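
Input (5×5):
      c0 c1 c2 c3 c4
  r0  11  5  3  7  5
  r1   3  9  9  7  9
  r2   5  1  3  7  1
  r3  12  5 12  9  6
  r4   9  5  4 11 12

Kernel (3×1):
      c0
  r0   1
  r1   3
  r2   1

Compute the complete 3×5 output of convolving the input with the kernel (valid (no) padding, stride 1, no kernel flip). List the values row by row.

Output[0,0]: The receptive field on the input at this output position is [11 / 3 / 5]. Elementwise product with the kernel and sum: 11·1 + 3·3 + 5·1.
Output[0,1]: The receptive field on the input at this output position is [5 / 9 / 1]. Elementwise product with the kernel and sum: 5·1 + 9·3 + 1·1.

25 33 33 35 33
30 17 30 37 18
50 21 43 45 31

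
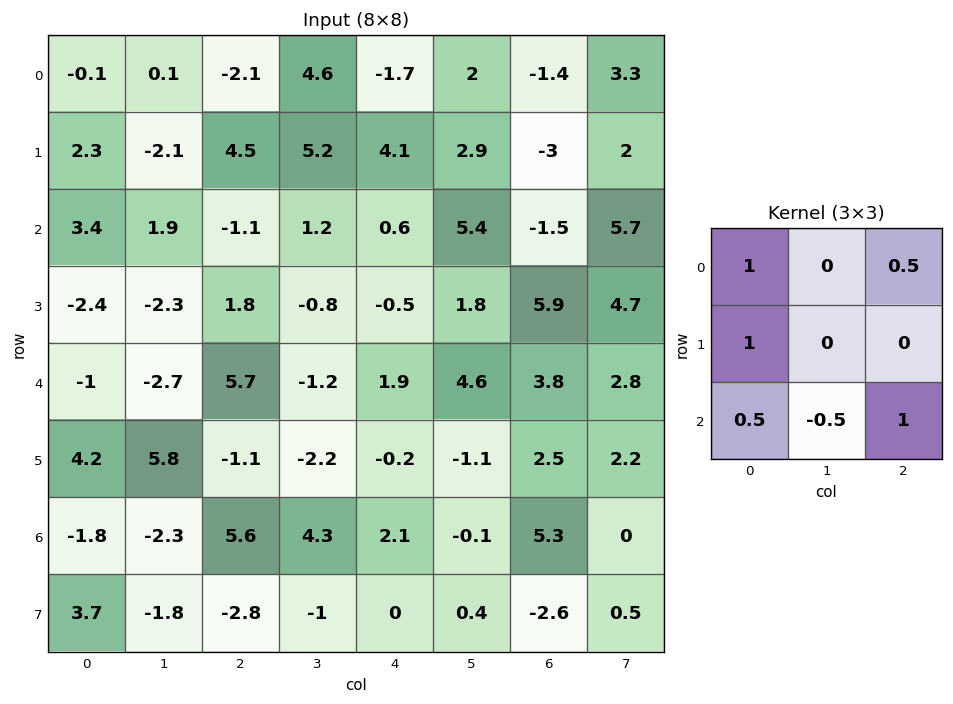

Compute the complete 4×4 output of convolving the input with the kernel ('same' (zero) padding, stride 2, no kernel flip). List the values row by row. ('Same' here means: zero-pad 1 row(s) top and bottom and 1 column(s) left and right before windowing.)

Output[0,0]: The receptive field on the zero-padded input at this output position is [0 0 0 / 0 -0.1 0.1 / 0 2.3 -2.1]. Elementwise product with the kernel and sum: 0·1 + 0·0.5 + 0·1 + 0·0.5 + 2.3·-0.5 + -2.1·1.

-3.25 2 8.05 6.95
-2.15 -0.45 9.5 11.95
2.55 -4.15 -3.2 9.15
-0.75 1.9 1.45 1.9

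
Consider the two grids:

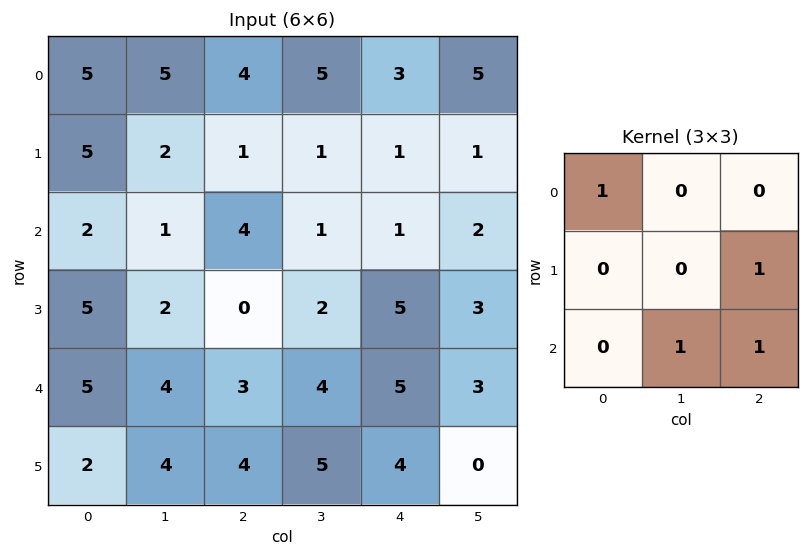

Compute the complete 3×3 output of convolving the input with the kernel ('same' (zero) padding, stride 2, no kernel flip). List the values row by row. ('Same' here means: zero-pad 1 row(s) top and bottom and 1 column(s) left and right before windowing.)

Output[0,0]: The receptive field on the zero-padded input at this output position is [0 0 0 / 0 5 5 / 0 5 2]. Elementwise product with the kernel and sum: 0·1 + 5·1 + 5·1 + 2·1.

12 7 7
8 5 11
10 15 9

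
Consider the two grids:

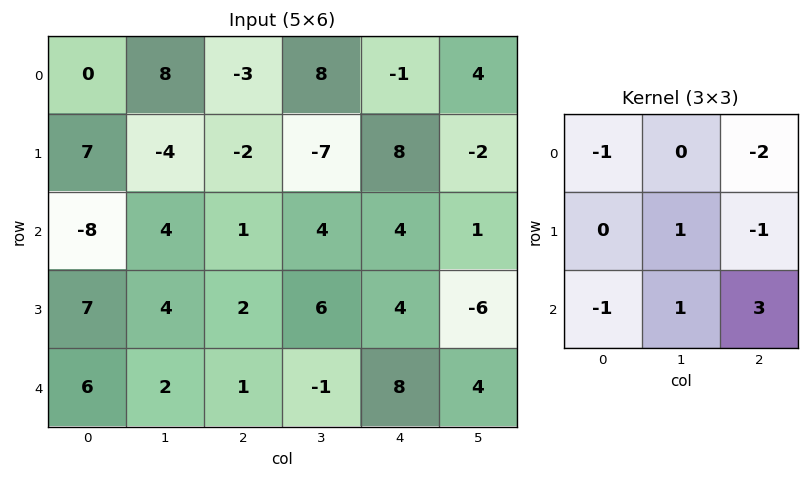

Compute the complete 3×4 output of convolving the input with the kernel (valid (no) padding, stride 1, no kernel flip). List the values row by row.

Output[0,0]: The receptive field on the input at this output position is [0 8 -3 / 7 -4 -2 / -8 4 1]. Elementwise product with the kernel and sum: 0·-1 + -3·-2 + -4·1 + -2·-1 + -8·-1 + 4·1 + 1·3.

19 -10 5 -3
3 31 2 -6
7 -20 15 25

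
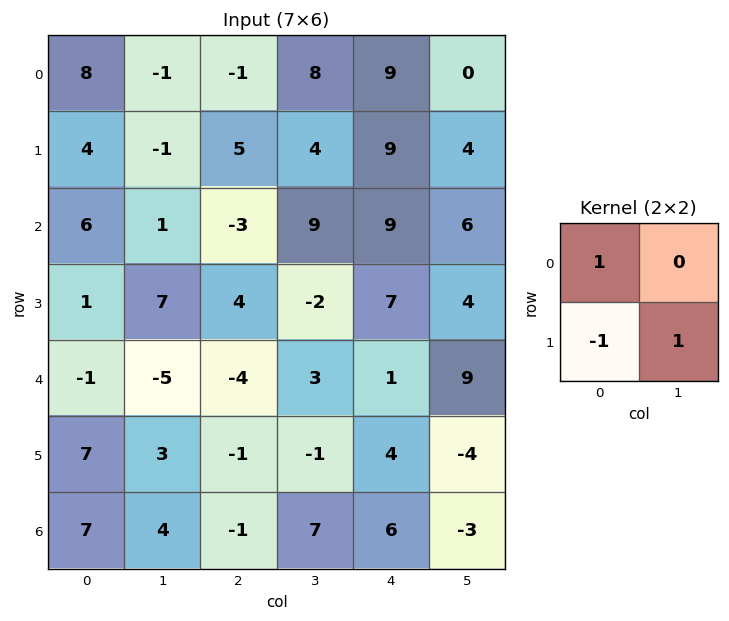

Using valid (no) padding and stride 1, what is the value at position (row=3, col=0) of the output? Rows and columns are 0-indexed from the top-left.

-3

The receptive field on the input at this output position is [1 7 / -1 -5]. Elementwise product with the kernel and sum: 1·1 + -1·-1 + -5·1.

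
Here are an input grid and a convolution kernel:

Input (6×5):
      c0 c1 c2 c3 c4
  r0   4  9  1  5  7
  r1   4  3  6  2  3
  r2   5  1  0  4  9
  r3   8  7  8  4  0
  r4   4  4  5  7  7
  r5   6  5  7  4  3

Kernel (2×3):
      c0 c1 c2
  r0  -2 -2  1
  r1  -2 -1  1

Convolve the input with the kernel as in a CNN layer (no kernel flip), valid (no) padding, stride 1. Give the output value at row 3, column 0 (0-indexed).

-29

The receptive field on the input at this output position is [8 7 8 / 4 4 5]. Elementwise product with the kernel and sum: 8·-2 + 7·-2 + 8·1 + 4·-2 + 4·-1 + 5·1.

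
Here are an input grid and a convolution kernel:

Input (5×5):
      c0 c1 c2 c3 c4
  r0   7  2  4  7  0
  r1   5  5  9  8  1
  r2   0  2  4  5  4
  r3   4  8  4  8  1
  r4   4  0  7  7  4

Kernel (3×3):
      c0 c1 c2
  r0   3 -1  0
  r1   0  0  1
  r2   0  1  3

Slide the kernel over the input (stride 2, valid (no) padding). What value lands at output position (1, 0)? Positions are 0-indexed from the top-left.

The receptive field on the input at this output position is [0 2 4 / 4 8 4 / 4 0 7]. Elementwise product with the kernel and sum: 0·3 + 2·-1 + 4·1 + 0·1 + 7·3.

23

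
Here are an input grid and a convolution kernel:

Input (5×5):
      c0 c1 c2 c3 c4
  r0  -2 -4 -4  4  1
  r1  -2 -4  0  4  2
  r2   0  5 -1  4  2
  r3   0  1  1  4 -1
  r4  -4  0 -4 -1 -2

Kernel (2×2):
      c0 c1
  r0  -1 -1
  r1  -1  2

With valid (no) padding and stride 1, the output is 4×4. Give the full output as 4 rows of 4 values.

Output[0,0]: The receptive field on the input at this output position is [-2 -4 / -2 -4]. Elementwise product with the kernel and sum: -2·-1 + -4·-1 + -2·-1 + -4·2.
Output[0,1]: The receptive field on the input at this output position is [-4 -4 / -4 0]. Elementwise product with the kernel and sum: -4·-1 + -4·-1 + -4·-1 + 0·2.

0 12 8 -5
16 -3 5 -6
-3 -3 4 -12
3 -10 -3 -6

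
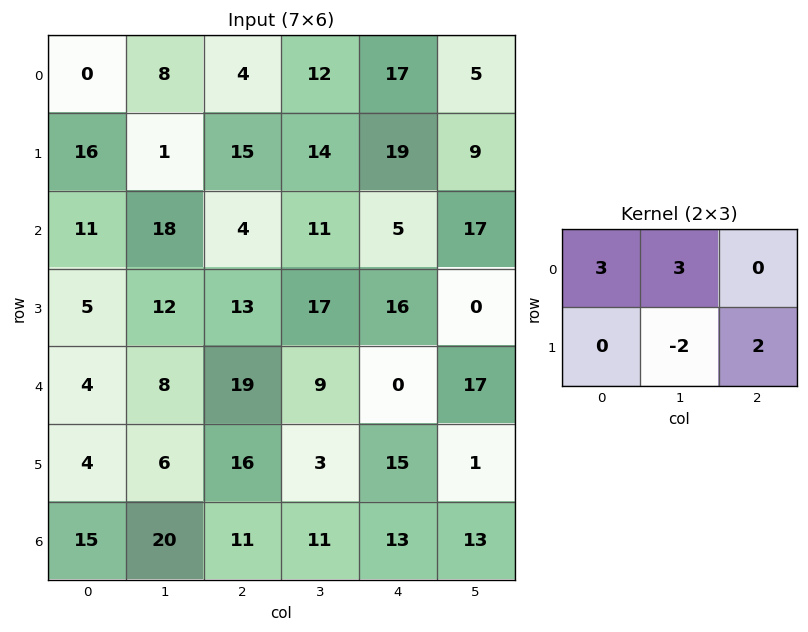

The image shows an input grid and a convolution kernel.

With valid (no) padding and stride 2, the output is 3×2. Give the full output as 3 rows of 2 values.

52 58
89 43
56 108

Output[0,0]: The receptive field on the input at this output position is [0 8 4 / 16 1 15]. Elementwise product with the kernel and sum: 0·3 + 8·3 + 1·-2 + 15·2.
Output[0,1]: The receptive field on the input at this output position is [4 12 17 / 15 14 19]. Elementwise product with the kernel and sum: 4·3 + 12·3 + 14·-2 + 19·2.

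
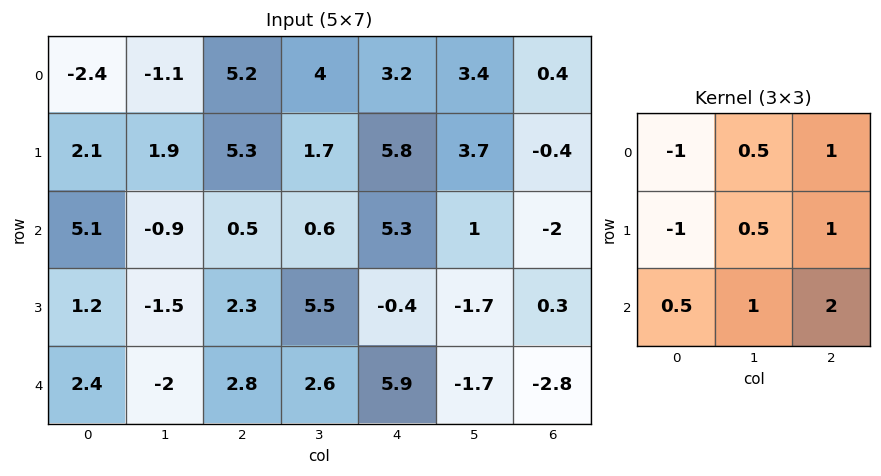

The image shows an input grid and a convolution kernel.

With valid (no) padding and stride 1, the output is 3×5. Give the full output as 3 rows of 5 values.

13.85 11.4 12.8 13.5 -5.8
2.8 16.75 12.3 6.9 -12.45
0.1 16.9 20.95 -0.55 -11.3

Output[0,0]: The receptive field on the input at this output position is [-2.4 -1.1 5.2 / 2.1 1.9 5.3 / 5.1 -0.9 0.5]. Elementwise product with the kernel and sum: -2.4·-1 + -1.1·0.5 + 5.2·1 + 2.1·-1 + 1.9·0.5 + 5.3·1 + 5.1·0.5 + -0.9·1 + 0.5·2.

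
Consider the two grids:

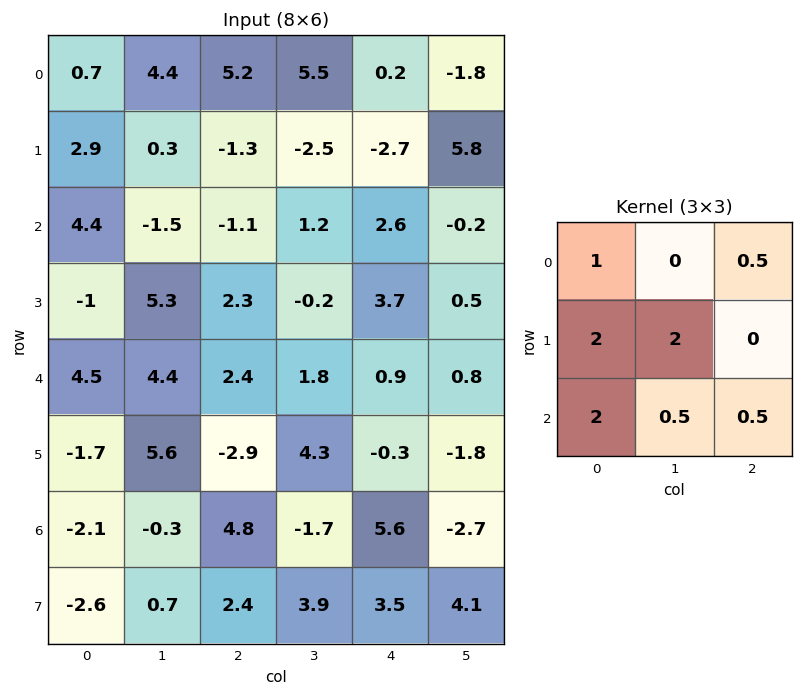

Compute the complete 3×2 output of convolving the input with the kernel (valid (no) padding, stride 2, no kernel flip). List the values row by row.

Output[0,0]: The receptive field on the input at this output position is [0.7 4.4 5.2 / 2.9 0.3 -1.3 / 4.4 -1.5 -1.1]. Elementwise product with the kernel and sum: 0.7·1 + 5.2·0.5 + 2.9·2 + 0.3·2 + 4.4·2 + -1.5·0.5 + -1.1·0.5.

17.2 -2.6
24.85 10.55
11.55 17.2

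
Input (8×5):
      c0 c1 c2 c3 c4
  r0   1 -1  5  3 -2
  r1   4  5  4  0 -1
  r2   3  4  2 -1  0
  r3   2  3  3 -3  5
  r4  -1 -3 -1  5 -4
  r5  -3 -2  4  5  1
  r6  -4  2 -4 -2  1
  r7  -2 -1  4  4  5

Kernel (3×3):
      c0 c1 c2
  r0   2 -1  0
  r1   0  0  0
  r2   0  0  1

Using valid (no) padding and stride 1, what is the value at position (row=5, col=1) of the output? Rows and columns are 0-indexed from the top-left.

The receptive field on the input at this output position is [-2 4 5 / 2 -4 -2 / -1 4 4]. Elementwise product with the kernel and sum: -2·2 + 4·-1 + 4·1.

-4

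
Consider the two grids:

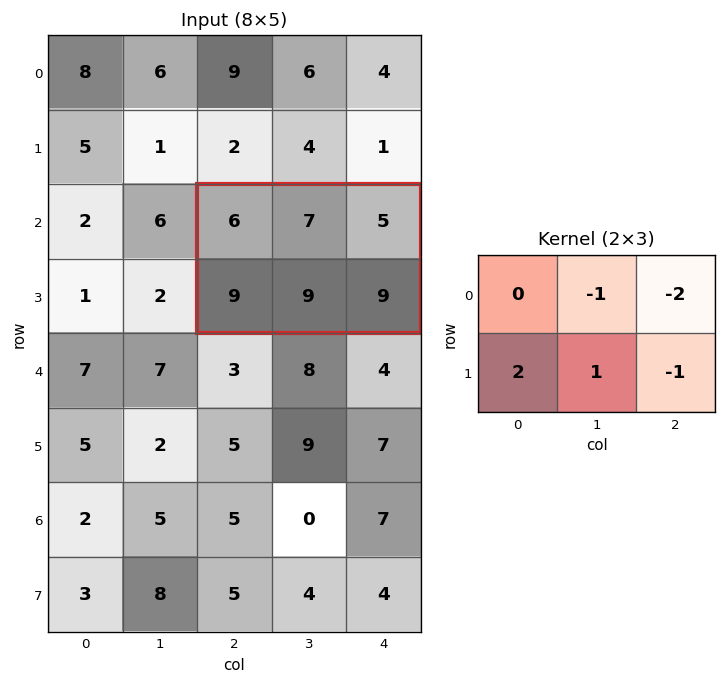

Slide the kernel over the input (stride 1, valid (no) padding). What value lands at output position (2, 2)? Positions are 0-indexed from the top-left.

1

The receptive field on the input at this output position is [6 7 5 / 9 9 9]. Elementwise product with the kernel and sum: 7·-1 + 5·-2 + 9·2 + 9·1 + 9·-1.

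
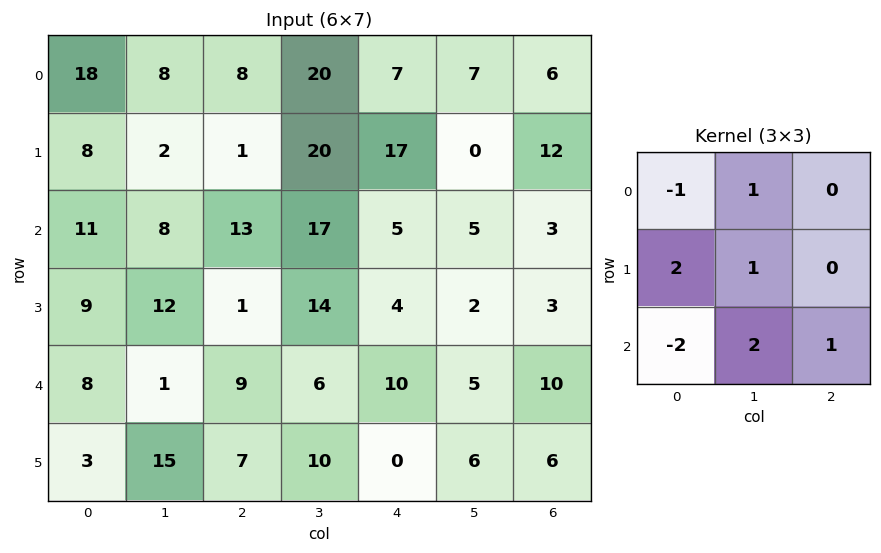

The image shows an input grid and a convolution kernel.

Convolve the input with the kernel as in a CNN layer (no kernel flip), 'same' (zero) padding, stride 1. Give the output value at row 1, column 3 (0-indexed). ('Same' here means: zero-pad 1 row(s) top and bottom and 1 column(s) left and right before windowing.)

47

The receptive field on the zero-padded input at this output position is [8 20 7 / 1 20 17 / 13 17 5]. Elementwise product with the kernel and sum: 8·-1 + 20·1 + 1·2 + 20·1 + 13·-2 + 17·2 + 5·1.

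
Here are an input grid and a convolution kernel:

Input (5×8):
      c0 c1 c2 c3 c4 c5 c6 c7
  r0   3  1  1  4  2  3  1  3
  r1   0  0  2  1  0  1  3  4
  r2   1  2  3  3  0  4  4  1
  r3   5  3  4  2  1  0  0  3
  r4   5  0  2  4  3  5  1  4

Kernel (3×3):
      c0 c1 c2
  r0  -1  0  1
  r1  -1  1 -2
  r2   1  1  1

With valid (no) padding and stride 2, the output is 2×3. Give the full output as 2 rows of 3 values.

Output[0,0]: The receptive field on the input at this output position is [3 1 1 / 0 0 2 / 1 2 3]. Elementwise product with the kernel and sum: 3·-1 + 1·1 + 0·-1 + 0·1 + 2·-2 + 1·1 + 2·1 + 3·1.

0 6 2
-1 2 12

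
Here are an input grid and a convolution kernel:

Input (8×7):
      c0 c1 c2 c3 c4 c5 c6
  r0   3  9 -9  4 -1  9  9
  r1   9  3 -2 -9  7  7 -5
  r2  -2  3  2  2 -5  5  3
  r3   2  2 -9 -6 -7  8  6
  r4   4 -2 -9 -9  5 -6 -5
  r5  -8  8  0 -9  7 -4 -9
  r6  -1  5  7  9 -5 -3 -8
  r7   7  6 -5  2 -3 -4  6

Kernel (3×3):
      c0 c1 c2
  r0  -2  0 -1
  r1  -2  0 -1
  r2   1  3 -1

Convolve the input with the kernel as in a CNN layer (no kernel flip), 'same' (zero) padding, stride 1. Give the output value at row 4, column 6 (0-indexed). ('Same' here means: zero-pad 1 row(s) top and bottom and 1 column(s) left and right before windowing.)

-35

The receptive field on the zero-padded input at this output position is [8 6 0 / -6 -5 0 / -4 -9 0]. Elementwise product with the kernel and sum: 8·-2 + 0·-1 + -6·-2 + 0·-1 + -4·1 + -9·3 + 0·-1.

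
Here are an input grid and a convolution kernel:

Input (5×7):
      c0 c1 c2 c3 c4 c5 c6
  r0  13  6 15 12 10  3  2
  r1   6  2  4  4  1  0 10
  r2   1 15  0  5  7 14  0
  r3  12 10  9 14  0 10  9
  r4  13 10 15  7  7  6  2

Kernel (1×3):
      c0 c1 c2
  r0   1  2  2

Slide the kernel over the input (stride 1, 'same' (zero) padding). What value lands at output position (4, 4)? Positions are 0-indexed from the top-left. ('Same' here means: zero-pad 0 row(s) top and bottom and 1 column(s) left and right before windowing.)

33

The receptive field on the zero-padded input at this output position is [7 7 6]. Elementwise product with the kernel and sum: 7·1 + 7·2 + 6·2.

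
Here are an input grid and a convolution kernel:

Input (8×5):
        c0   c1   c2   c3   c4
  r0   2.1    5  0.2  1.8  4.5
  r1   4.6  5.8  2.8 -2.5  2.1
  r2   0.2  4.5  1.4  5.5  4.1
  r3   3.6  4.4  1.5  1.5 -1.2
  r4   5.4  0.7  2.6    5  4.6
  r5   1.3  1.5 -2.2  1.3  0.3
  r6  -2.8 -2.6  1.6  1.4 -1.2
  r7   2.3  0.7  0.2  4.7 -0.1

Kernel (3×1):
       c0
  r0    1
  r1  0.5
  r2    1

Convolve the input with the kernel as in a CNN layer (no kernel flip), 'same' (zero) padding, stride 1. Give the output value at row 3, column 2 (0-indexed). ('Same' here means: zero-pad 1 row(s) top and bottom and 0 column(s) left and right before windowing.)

4.75

The receptive field on the zero-padded input at this output position is [1.4 / 1.5 / 2.6]. Elementwise product with the kernel and sum: 1.4·1 + 1.5·0.5 + 2.6·1.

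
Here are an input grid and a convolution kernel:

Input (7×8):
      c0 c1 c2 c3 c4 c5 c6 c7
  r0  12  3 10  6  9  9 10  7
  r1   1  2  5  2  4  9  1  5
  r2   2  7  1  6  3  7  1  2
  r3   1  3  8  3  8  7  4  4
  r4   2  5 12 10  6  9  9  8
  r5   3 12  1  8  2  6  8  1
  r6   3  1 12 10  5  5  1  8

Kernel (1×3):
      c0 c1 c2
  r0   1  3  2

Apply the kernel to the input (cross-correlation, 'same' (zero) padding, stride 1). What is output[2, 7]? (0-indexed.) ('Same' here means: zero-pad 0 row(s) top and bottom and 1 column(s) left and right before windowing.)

The receptive field on the zero-padded input at this output position is [1 2 0]. Elementwise product with the kernel and sum: 1·1 + 2·3 + 0·2.

7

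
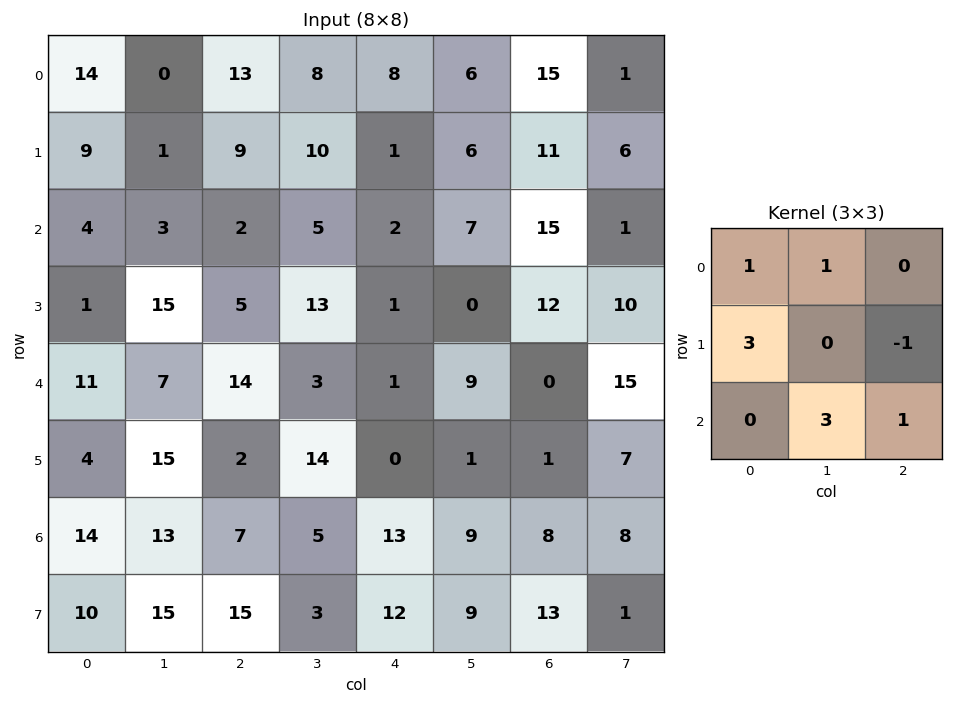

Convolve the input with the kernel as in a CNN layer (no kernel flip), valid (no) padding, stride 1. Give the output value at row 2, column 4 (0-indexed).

The receptive field on the input at this output position is [2 7 15 / 1 0 12 / 1 9 0]. Elementwise product with the kernel and sum: 2·1 + 7·1 + 1·3 + 12·-1 + 9·3 + 0·1.

27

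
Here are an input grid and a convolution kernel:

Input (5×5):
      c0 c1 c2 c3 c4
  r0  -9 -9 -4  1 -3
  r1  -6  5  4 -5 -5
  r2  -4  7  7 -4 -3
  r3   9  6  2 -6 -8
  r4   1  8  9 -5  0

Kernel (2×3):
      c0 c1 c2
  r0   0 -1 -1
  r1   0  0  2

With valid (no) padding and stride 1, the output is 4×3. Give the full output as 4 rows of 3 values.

Output[0,0]: The receptive field on the input at this output position is [-9 -9 -4 / -6 5 4]. Elementwise product with the kernel and sum: -9·-1 + -4·-1 + 4·2.

21 -7 -8
5 -7 4
-10 -15 -9
10 -6 14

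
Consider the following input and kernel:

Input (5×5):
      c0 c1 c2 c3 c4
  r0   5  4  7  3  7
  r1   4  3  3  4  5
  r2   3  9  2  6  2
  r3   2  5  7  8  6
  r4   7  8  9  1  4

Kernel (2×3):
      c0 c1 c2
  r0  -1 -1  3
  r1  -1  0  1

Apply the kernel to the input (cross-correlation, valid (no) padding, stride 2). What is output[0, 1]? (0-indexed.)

The receptive field on the input at this output position is [7 3 7 / 3 4 5]. Elementwise product with the kernel and sum: 7·-1 + 3·-1 + 7·3 + 3·-1 + 5·1.

13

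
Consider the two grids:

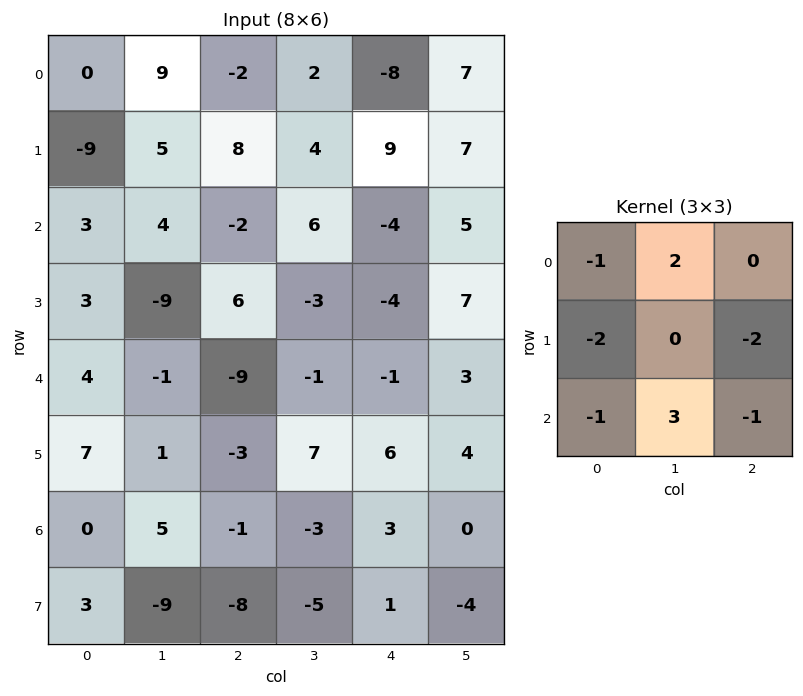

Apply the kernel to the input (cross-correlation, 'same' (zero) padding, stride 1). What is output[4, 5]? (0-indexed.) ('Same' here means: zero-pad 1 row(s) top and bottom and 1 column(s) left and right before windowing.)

The receptive field on the zero-padded input at this output position is [-4 7 0 / -1 3 0 / 6 4 0]. Elementwise product with the kernel and sum: -4·-1 + 7·2 + -1·-2 + 0·-2 + 6·-1 + 4·3 + 0·-1.

26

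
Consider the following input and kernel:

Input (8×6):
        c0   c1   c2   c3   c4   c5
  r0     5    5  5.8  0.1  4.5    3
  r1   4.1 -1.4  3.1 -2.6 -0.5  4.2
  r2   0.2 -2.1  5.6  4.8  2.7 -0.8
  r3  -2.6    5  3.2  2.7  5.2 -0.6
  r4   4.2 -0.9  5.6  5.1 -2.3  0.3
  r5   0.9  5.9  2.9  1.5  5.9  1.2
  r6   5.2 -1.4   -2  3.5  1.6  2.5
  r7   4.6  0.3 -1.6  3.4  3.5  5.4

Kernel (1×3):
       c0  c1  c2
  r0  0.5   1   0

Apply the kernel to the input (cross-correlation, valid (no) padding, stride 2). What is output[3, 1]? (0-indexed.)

2.5

The receptive field on the input at this output position is [-2 3.5 1.6]. Elementwise product with the kernel and sum: -2·0.5 + 3.5·1.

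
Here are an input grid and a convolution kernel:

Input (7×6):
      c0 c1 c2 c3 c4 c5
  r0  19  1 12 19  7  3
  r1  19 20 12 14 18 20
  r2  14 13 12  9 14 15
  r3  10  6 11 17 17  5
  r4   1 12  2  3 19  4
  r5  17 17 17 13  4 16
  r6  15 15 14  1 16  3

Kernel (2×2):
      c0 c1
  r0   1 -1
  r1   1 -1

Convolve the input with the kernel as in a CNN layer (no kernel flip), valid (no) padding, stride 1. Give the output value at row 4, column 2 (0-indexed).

The receptive field on the input at this output position is [2 3 / 17 13]. Elementwise product with the kernel and sum: 2·1 + 3·-1 + 17·1 + 13·-1.

3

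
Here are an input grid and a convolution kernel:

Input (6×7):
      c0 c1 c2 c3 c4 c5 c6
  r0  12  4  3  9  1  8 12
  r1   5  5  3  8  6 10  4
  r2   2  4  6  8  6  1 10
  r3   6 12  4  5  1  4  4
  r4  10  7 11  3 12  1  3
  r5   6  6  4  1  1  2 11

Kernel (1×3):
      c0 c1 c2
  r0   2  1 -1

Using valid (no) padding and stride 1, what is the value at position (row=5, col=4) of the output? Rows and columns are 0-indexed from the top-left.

The receptive field on the input at this output position is [1 2 11]. Elementwise product with the kernel and sum: 1·2 + 2·1 + 11·-1.

-7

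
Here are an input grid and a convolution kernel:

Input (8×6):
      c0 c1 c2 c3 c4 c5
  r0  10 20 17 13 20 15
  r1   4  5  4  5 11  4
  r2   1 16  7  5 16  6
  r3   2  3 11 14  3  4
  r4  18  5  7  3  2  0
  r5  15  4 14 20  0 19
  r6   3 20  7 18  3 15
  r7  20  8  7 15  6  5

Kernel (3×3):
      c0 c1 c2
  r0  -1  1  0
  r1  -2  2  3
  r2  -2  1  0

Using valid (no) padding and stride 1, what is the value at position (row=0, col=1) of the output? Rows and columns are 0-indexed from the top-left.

-15

The receptive field on the input at this output position is [20 17 13 / 5 4 5 / 16 7 5]. Elementwise product with the kernel and sum: 20·-1 + 17·1 + 5·-2 + 4·2 + 5·3 + 16·-2 + 7·1.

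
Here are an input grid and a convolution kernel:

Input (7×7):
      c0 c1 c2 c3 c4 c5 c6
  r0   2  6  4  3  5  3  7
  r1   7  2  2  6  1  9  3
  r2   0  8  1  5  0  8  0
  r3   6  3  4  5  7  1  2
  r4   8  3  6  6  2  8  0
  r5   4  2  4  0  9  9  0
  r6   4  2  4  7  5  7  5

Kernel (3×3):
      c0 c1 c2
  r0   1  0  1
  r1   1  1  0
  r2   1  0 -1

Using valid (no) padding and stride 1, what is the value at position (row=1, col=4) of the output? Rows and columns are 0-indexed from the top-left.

The receptive field on the input at this output position is [1 9 3 / 0 8 0 / 7 1 2]. Elementwise product with the kernel and sum: 1·1 + 3·1 + 0·1 + 8·1 + 7·1 + 2·-1.

17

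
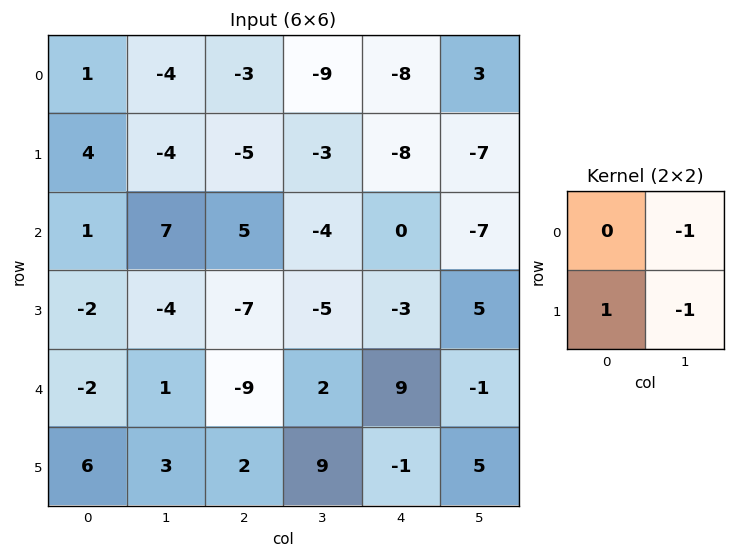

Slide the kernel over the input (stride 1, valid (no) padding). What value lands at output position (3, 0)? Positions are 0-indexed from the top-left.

The receptive field on the input at this output position is [-2 -4 / -2 1]. Elementwise product with the kernel and sum: -4·-1 + -2·1 + 1·-1.

1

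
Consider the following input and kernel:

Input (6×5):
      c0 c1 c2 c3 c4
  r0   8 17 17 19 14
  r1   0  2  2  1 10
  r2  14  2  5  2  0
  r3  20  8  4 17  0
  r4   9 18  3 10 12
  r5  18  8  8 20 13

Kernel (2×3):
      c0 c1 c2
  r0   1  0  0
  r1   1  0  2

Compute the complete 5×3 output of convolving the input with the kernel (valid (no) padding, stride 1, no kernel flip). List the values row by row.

Output[0,0]: The receptive field on the input at this output position is [8 17 17 / 0 2 2]. Elementwise product with the kernel and sum: 8·1 + 0·1 + 2·2.

12 21 39
24 8 7
42 44 9
35 46 31
43 66 37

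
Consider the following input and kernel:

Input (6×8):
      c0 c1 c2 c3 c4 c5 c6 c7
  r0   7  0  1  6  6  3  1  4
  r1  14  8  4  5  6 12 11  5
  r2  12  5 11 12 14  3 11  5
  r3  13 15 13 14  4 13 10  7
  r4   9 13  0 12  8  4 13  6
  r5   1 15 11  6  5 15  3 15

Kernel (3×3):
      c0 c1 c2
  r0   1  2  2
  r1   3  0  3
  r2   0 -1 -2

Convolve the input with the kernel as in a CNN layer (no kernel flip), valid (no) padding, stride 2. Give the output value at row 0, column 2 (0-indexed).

The receptive field on the input at this output position is [6 3 1 / 6 12 11 / 14 3 11]. Elementwise product with the kernel and sum: 6·1 + 3·2 + 1·2 + 6·3 + 11·3 + 3·-1 + 11·-2.

40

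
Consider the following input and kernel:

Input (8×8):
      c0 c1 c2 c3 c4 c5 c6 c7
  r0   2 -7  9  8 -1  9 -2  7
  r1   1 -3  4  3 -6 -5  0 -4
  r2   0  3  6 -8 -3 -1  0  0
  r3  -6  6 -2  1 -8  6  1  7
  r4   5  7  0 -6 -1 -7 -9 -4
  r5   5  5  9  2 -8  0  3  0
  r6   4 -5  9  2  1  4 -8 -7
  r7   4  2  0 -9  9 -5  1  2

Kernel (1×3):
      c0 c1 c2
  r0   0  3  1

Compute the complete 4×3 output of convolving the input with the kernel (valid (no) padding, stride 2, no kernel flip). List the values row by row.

Output[0,0]: The receptive field on the input at this output position is [2 -7 9]. Elementwise product with the kernel and sum: -7·3 + 9·1.
Output[0,1]: The receptive field on the input at this output position is [9 8 -1]. Elementwise product with the kernel and sum: 8·3 + -1·1.

-12 23 25
15 -27 -3
21 -19 -30
-6 7 4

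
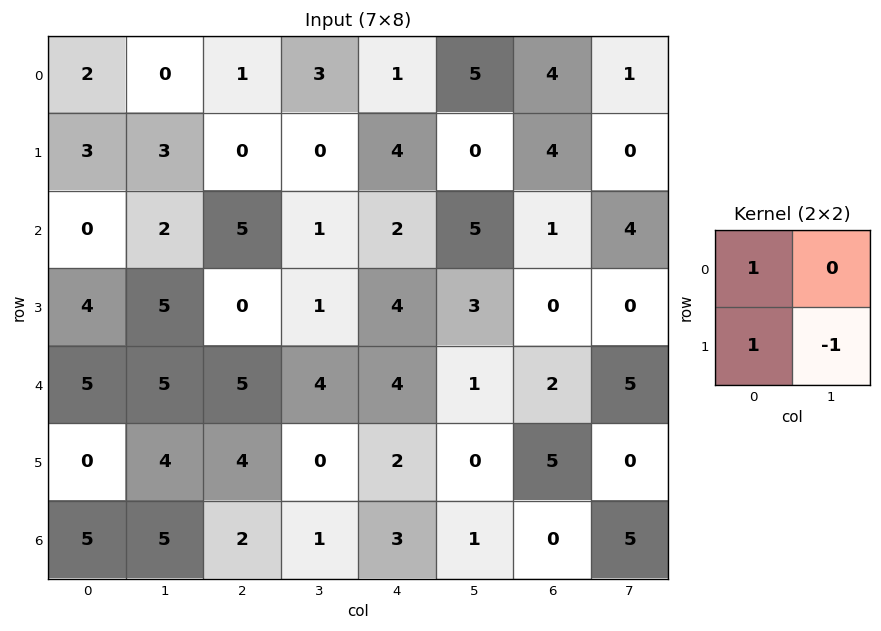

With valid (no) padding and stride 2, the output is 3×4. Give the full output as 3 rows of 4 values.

Output[0,0]: The receptive field on the input at this output position is [2 0 / 3 3]. Elementwise product with the kernel and sum: 2·1 + 3·1 + 3·-1.

2 1 5 8
-1 4 3 1
1 9 6 7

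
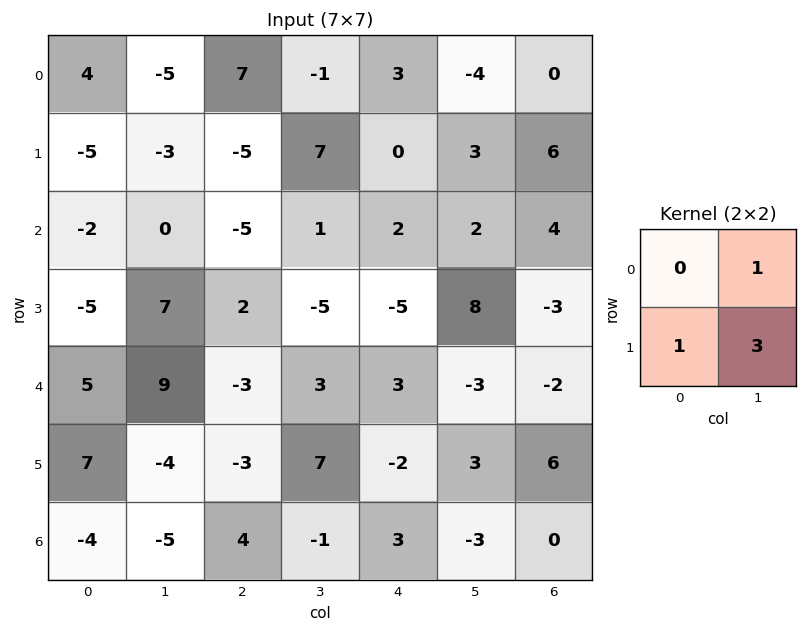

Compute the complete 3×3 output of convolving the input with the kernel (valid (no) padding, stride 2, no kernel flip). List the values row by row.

Output[0,0]: The receptive field on the input at this output position is [4 -5 / -5 -3]. Elementwise product with the kernel and sum: -5·1 + -5·1 + -3·3.

-19 15 5
16 -12 21
4 21 4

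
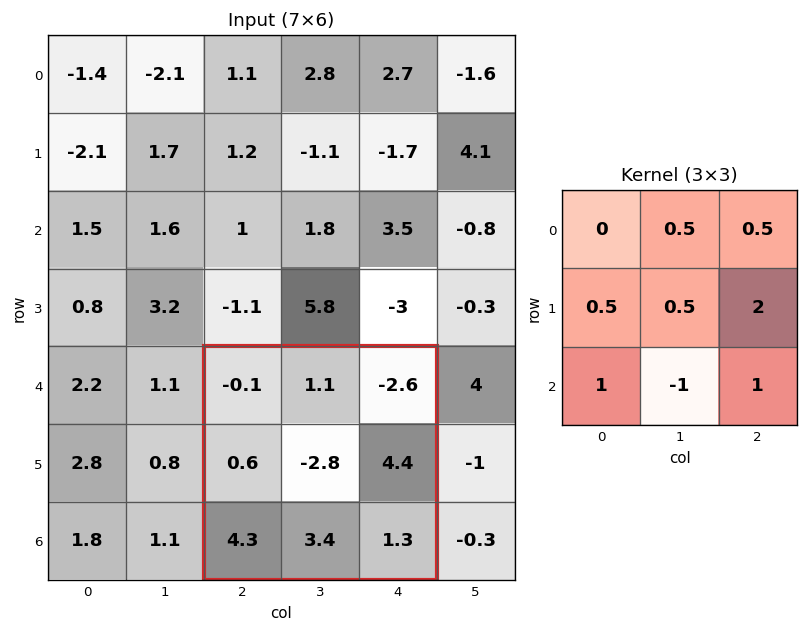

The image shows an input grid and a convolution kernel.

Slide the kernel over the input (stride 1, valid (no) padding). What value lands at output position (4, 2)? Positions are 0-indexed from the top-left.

9.15

The receptive field on the input at this output position is [-0.1 1.1 -2.6 / 0.6 -2.8 4.4 / 4.3 3.4 1.3]. Elementwise product with the kernel and sum: 1.1·0.5 + -2.6·0.5 + 0.6·0.5 + -2.8·0.5 + 4.4·2 + 4.3·1 + 3.4·-1 + 1.3·1.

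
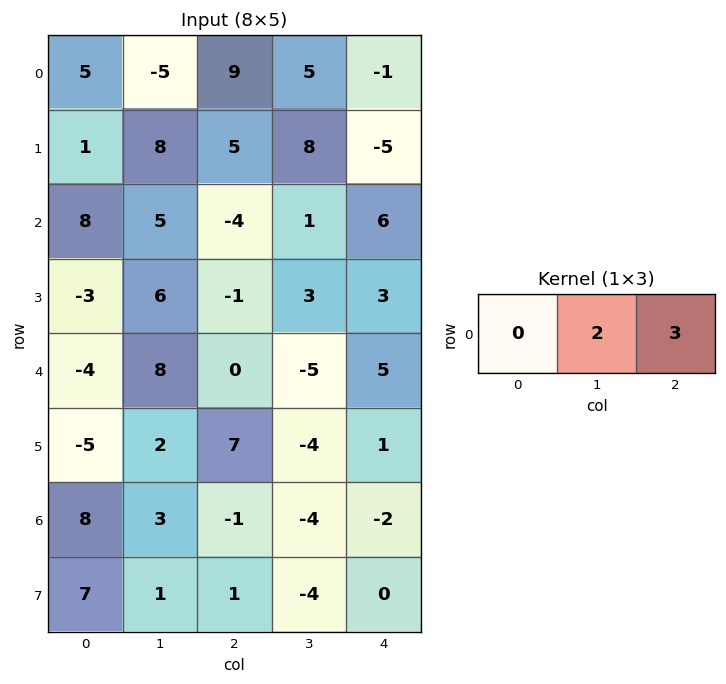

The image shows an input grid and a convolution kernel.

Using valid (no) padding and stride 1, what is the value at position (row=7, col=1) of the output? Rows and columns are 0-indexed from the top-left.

-10

The receptive field on the input at this output position is [1 1 -4]. Elementwise product with the kernel and sum: 1·2 + -4·3.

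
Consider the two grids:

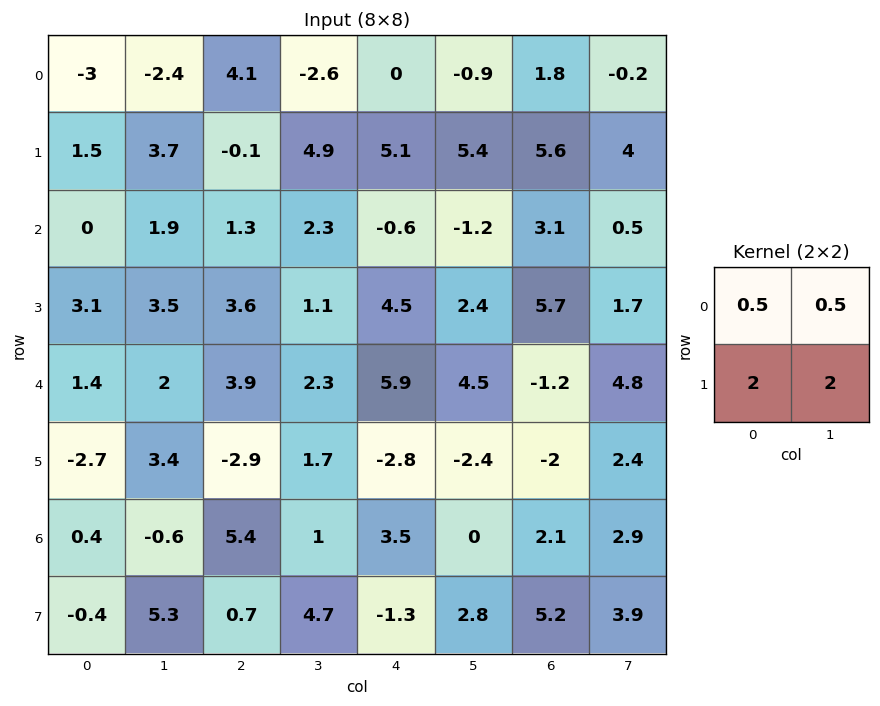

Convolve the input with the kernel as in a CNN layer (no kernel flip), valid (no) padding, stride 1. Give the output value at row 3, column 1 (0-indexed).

15.35

The receptive field on the input at this output position is [3.5 3.6 / 2 3.9]. Elementwise product with the kernel and sum: 3.5·0.5 + 3.6·0.5 + 2·2 + 3.9·2.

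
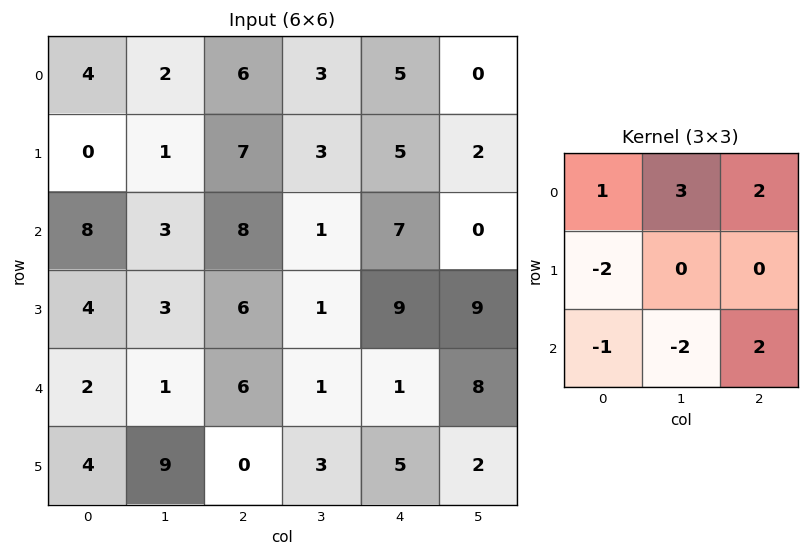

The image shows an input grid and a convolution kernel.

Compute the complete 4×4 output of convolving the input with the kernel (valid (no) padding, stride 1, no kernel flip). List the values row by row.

Output[0,0]: The receptive field on the input at this output position is [4 2 6 / 0 1 7 / 8 3 8]. Elementwise product with the kernel and sum: 4·1 + 2·3 + 6·2 + 0·-2 + 8·-1 + 3·-2 + 8·2.

24 7 15 -3
3 9 20 19
33 12 7 33
-1 18 19 35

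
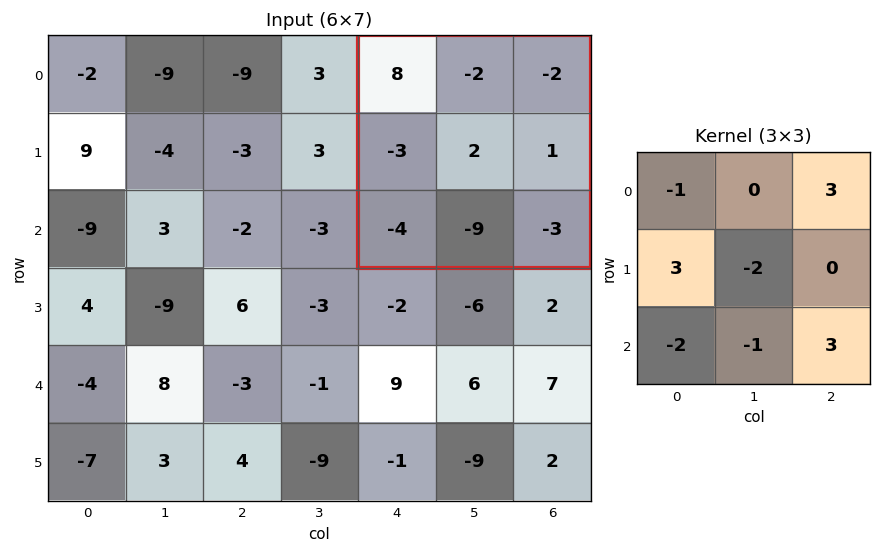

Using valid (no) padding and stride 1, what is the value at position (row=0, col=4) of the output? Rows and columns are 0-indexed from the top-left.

-19

The receptive field on the input at this output position is [8 -2 -2 / -3 2 1 / -4 -9 -3]. Elementwise product with the kernel and sum: 8·-1 + -2·3 + -3·3 + 2·-2 + -4·-2 + -9·-1 + -3·3.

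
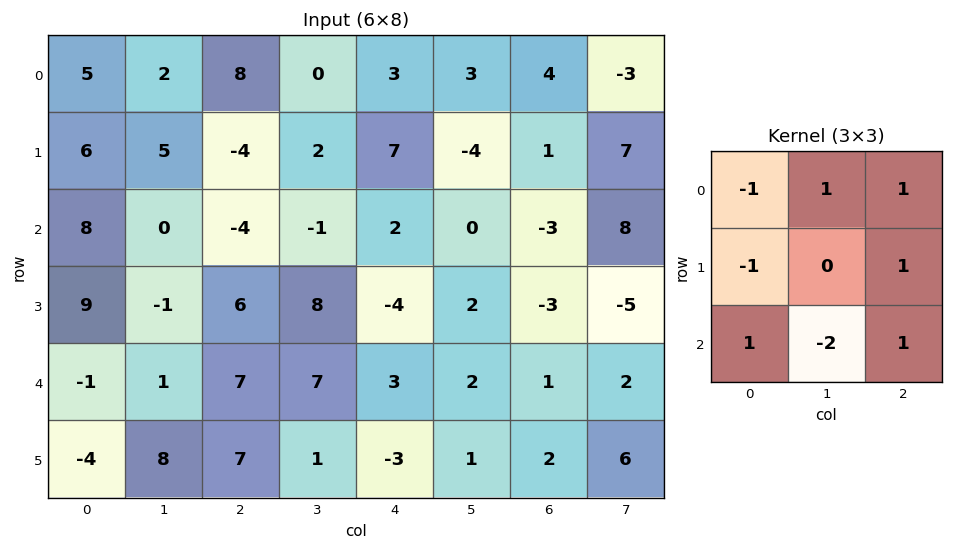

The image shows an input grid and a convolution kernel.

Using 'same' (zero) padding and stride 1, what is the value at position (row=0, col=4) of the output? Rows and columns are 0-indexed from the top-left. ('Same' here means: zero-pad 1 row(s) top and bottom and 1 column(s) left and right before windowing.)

-13

The receptive field on the zero-padded input at this output position is [0 0 0 / 0 3 3 / 2 7 -4]. Elementwise product with the kernel and sum: 0·-1 + 0·1 + 0·1 + 0·-1 + 3·1 + 2·1 + 7·-2 + -4·1.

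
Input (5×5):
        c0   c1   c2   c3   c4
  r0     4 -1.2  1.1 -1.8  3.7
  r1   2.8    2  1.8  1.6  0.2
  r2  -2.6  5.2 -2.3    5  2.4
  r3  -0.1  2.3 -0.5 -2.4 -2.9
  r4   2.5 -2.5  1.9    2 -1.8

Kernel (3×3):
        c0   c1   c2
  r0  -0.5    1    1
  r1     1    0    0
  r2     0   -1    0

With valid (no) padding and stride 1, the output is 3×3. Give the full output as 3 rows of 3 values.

-4.5 4.2 -1.85
-2.5 8.1 1
6.6 0.5 6.05

Output[0,0]: The receptive field on the input at this output position is [4 -1.2 1.1 / 2.8 2 1.8 / -2.6 5.2 -2.3]. Elementwise product with the kernel and sum: 4·-0.5 + -1.2·1 + 1.1·1 + 2.8·1 + 5.2·-1.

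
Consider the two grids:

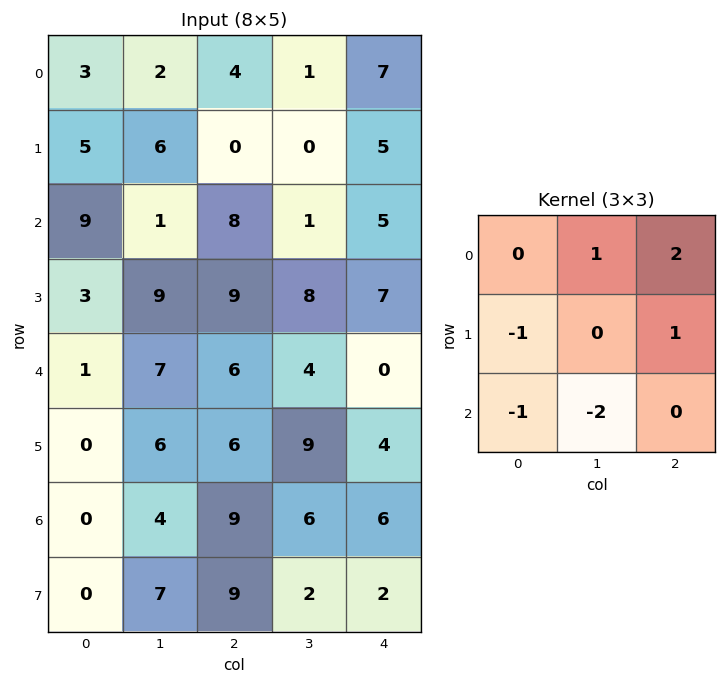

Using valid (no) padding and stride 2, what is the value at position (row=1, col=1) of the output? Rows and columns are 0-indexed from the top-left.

The receptive field on the input at this output position is [8 1 5 / 9 8 7 / 6 4 0]. Elementwise product with the kernel and sum: 1·1 + 5·2 + 9·-1 + 7·1 + 6·-1 + 4·-2.

-5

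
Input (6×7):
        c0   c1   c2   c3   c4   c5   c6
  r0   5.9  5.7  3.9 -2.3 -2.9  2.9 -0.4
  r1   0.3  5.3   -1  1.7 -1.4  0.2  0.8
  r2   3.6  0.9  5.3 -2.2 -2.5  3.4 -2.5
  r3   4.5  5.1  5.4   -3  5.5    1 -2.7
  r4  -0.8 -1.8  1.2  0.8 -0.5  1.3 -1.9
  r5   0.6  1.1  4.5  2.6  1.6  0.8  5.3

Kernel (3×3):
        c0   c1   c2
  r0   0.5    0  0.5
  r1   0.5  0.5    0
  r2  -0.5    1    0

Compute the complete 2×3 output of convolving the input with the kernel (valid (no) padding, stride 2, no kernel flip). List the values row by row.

Output[0,0]: The receptive field on the input at this output position is [5.9 5.7 3.9 / 0.3 5.3 -1 / 3.6 0.9 5.3]. Elementwise product with the kernel and sum: 5.9·0.5 + 3.9·0.5 + 0.3·0.5 + 5.3·0.5 + 3.6·-0.5 + 0.9·1.

6.8 -4 2.4
7.85 2.8 2.3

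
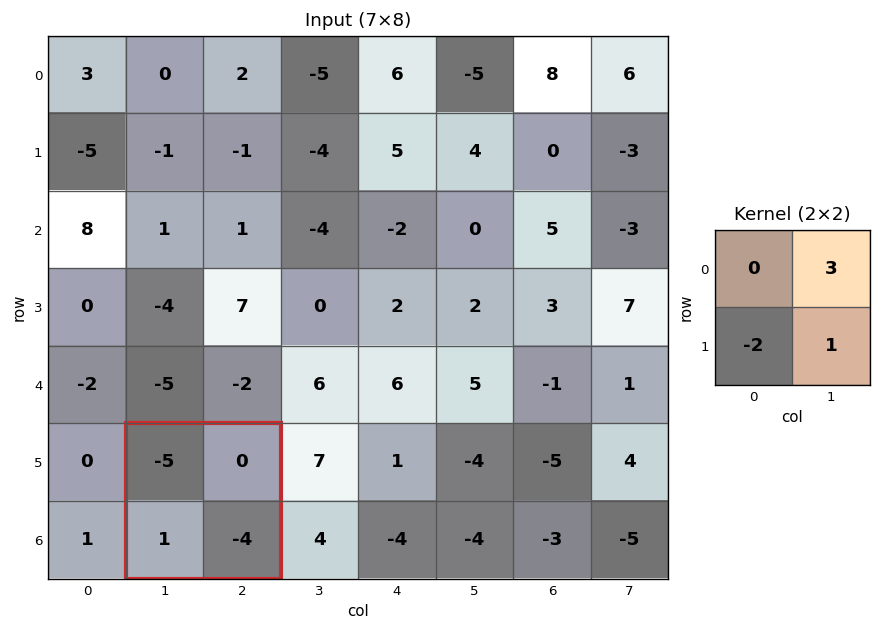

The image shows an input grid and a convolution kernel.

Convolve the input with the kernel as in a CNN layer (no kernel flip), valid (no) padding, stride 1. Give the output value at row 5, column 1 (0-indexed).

-6

The receptive field on the input at this output position is [-5 0 / 1 -4]. Elementwise product with the kernel and sum: 0·3 + 1·-2 + -4·1.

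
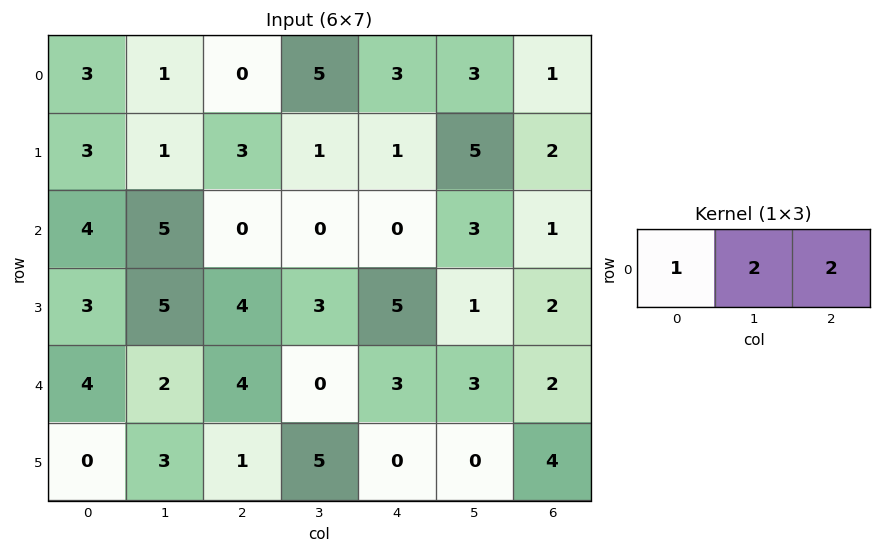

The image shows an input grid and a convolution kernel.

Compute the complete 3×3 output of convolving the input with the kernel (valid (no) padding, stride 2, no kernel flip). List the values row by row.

5 16 11
14 0 8
16 10 13

Output[0,0]: The receptive field on the input at this output position is [3 1 0]. Elementwise product with the kernel and sum: 3·1 + 1·2 + 0·2.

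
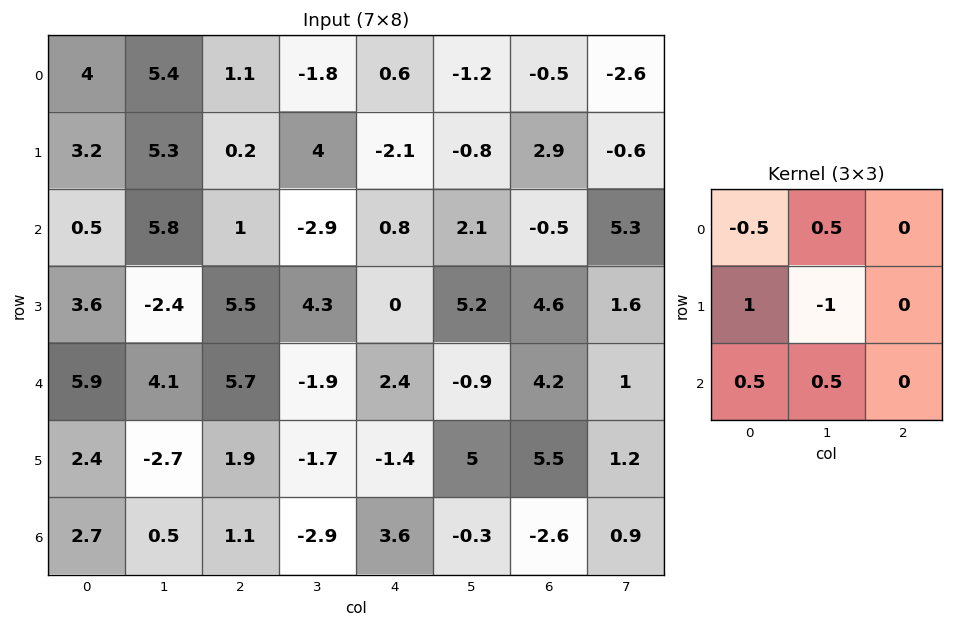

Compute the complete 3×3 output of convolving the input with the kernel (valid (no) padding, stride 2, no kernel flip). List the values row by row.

Output[0,0]: The receptive field on the input at this output position is [4 5.4 1.1 / 3.2 5.3 0.2 / 0.5 5.8 1]. Elementwise product with the kernel and sum: 4·-0.5 + 5.4·0.5 + 3.2·1 + 5.3·-1 + 0.5·0.5 + 5.8·0.5.

1.75 -6.2 -0.75
13.65 1.15 -3.8
5.8 -1.1 -6.4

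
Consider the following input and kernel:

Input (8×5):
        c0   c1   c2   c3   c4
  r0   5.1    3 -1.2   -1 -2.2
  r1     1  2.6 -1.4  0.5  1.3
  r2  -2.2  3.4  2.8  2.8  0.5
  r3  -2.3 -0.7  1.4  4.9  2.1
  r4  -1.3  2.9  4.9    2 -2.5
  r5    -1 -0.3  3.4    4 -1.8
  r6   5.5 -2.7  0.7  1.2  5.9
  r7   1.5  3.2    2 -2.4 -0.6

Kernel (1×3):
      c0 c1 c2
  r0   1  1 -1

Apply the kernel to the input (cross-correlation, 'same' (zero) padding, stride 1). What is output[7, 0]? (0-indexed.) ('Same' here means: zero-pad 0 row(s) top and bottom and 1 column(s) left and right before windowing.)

The receptive field on the zero-padded input at this output position is [0 1.5 3.2]. Elementwise product with the kernel and sum: 0·1 + 1.5·1 + 3.2·-1.

-1.7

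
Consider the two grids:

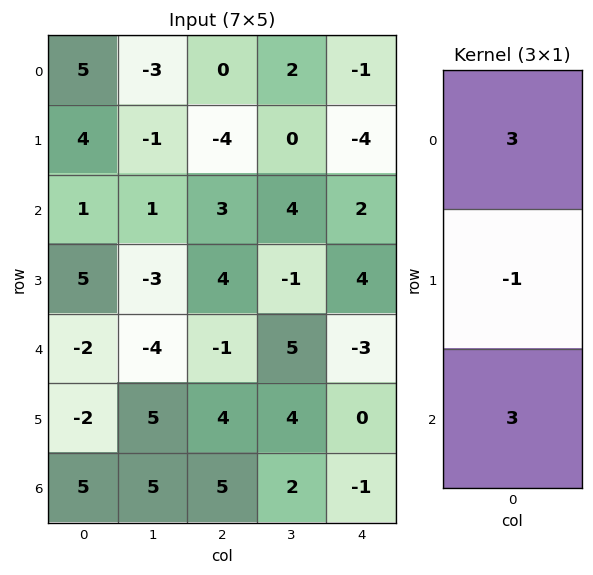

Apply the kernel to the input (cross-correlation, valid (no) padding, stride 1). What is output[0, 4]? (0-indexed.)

The receptive field on the input at this output position is [-1 / -4 / 2]. Elementwise product with the kernel and sum: -1·3 + -4·-1 + 2·3.

7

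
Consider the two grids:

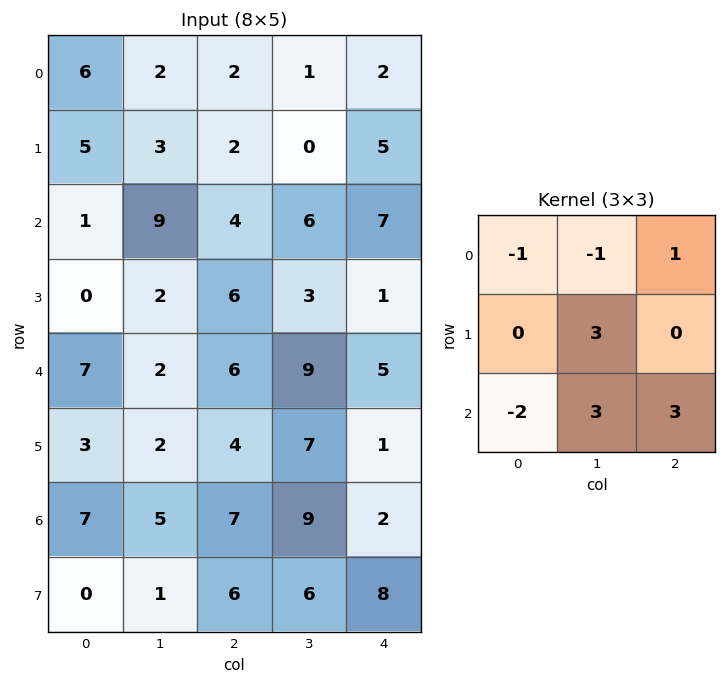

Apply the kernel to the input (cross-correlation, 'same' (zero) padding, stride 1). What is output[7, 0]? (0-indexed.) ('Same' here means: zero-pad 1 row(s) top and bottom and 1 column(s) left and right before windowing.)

The receptive field on the zero-padded input at this output position is [0 7 5 / 0 0 1 / 0 0 0]. Elementwise product with the kernel and sum: 0·-1 + 7·-1 + 5·1 + 0·3 + 0·-2 + 0·3 + 0·3.

-2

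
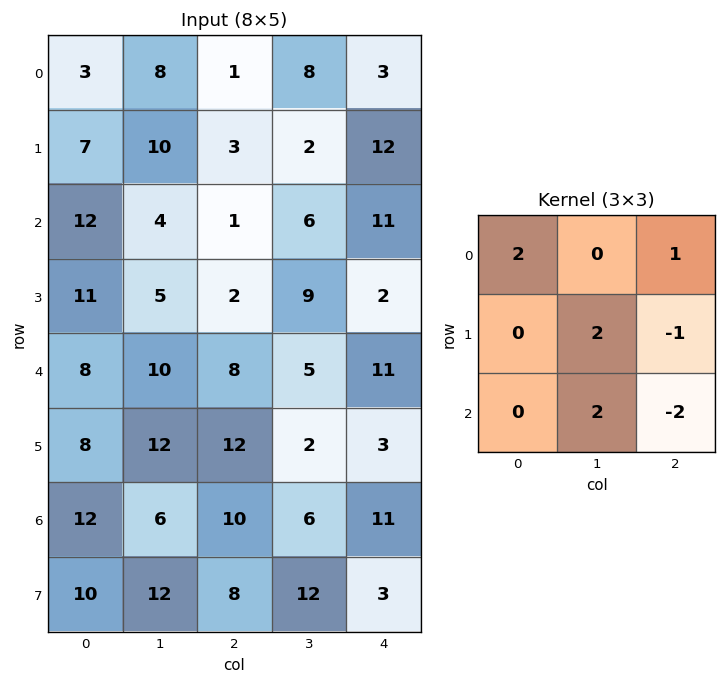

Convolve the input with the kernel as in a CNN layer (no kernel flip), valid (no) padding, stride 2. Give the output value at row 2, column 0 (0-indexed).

28

The receptive field on the input at this output position is [8 10 8 / 8 12 12 / 12 6 10]. Elementwise product with the kernel and sum: 8·2 + 8·1 + 12·2 + 12·-1 + 6·2 + 10·-2.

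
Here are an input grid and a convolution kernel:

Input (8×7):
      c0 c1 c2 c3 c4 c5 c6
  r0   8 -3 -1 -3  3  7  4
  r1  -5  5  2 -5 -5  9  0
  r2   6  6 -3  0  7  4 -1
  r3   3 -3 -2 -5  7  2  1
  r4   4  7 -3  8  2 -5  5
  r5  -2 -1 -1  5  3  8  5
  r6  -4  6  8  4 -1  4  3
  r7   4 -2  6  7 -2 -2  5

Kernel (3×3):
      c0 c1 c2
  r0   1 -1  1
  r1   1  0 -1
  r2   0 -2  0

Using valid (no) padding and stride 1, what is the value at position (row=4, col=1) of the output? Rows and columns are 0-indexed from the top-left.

The receptive field on the input at this output position is [7 -3 8 / -1 -1 5 / 6 8 4]. Elementwise product with the kernel and sum: 7·1 + -3·-1 + 8·1 + -1·1 + 5·-1 + 8·-2.

-4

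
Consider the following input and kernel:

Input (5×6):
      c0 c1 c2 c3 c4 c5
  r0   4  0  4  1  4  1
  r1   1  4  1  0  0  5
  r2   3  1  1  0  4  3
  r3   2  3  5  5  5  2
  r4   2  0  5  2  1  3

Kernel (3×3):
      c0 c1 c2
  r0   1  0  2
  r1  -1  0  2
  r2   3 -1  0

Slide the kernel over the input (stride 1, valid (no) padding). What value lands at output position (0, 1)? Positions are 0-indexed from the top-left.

0

The receptive field on the input at this output position is [0 4 1 / 4 1 0 / 1 1 0]. Elementwise product with the kernel and sum: 0·1 + 1·2 + 4·-1 + 0·2 + 1·3 + 1·-1.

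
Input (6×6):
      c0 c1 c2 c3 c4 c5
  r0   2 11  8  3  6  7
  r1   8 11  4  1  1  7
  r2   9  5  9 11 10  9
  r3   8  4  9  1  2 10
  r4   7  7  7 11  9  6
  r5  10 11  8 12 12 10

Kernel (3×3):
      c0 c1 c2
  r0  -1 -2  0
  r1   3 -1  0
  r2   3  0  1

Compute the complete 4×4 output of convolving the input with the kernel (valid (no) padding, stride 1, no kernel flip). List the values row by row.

Output[0,0]: The receptive field on the input at this output position is [2 11 8 / 8 11 4 / 9 5 9]. Elementwise product with the kernel and sum: 2·-1 + 11·-2 + 8·3 + 11·-1 + 9·3 + 9·1.
Output[0,1]: The receptive field on the input at this output position is [11 8 3 / 11 4 1 / 5 9 11]. Elementwise product with the kernel and sum: 11·-1 + 8·-2 + 11·3 + 4·-1 + 5·3 + 11·1.

25 28 34 29
25 0 39 33
29 12 25 9
36 37 35 65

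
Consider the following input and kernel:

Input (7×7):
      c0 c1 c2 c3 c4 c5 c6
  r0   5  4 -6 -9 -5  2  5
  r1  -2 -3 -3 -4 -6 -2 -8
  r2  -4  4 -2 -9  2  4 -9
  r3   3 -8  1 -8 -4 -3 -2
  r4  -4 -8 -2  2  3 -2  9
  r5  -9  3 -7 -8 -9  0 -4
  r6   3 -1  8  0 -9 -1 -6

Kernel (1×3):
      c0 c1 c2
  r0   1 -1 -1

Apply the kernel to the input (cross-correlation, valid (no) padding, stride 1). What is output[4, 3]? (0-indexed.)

The receptive field on the input at this output position is [2 3 -2]. Elementwise product with the kernel and sum: 2·1 + 3·-1 + -2·-1.

1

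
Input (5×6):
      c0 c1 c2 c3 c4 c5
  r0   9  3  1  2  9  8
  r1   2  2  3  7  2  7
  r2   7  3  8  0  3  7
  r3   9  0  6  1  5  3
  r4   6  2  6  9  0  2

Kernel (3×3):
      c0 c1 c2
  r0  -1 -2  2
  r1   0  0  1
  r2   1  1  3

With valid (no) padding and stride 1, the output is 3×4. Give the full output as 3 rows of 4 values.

Output[0,0]: The receptive field on the input at this output position is [9 3 1 / 2 2 3 / 7 3 8]. Elementwise product with the kernel and sum: 9·-1 + 3·-2 + 1·2 + 3·1 + 7·1 + 3·1 + 8·3.
Output[0,1]: The receptive field on the input at this output position is [3 1 2 / 2 3 7 / 3 8 0]. Elementwise product with the kernel and sum: 3·-1 + 1·-2 + 2·2 + 7·1 + 3·1 + 8·1 + 0·3.

24 17 32 27
35 15 12 25
35 17 18 26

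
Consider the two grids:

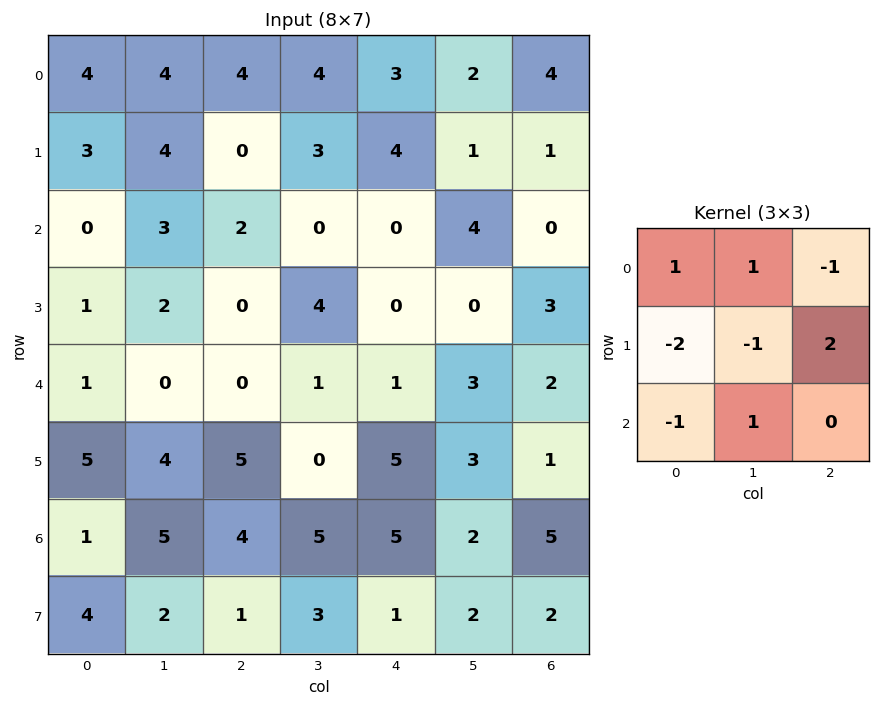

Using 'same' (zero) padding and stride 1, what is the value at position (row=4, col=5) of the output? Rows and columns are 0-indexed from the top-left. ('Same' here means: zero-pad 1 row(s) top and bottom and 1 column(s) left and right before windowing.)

The receptive field on the zero-padded input at this output position is [0 0 3 / 1 3 2 / 5 3 1]. Elementwise product with the kernel and sum: 0·1 + 0·1 + 3·-1 + 1·-2 + 3·-1 + 2·2 + 5·-1 + 3·1.

-6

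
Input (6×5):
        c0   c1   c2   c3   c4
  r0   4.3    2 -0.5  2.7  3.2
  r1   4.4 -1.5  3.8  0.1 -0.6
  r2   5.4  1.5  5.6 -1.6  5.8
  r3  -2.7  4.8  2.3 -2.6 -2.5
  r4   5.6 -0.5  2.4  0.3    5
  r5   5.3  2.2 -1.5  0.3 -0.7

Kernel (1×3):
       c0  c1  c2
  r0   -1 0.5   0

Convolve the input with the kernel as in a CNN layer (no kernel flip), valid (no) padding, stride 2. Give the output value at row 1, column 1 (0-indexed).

The receptive field on the input at this output position is [5.6 -1.6 5.8]. Elementwise product with the kernel and sum: 5.6·-1 + -1.6·0.5.

-6.4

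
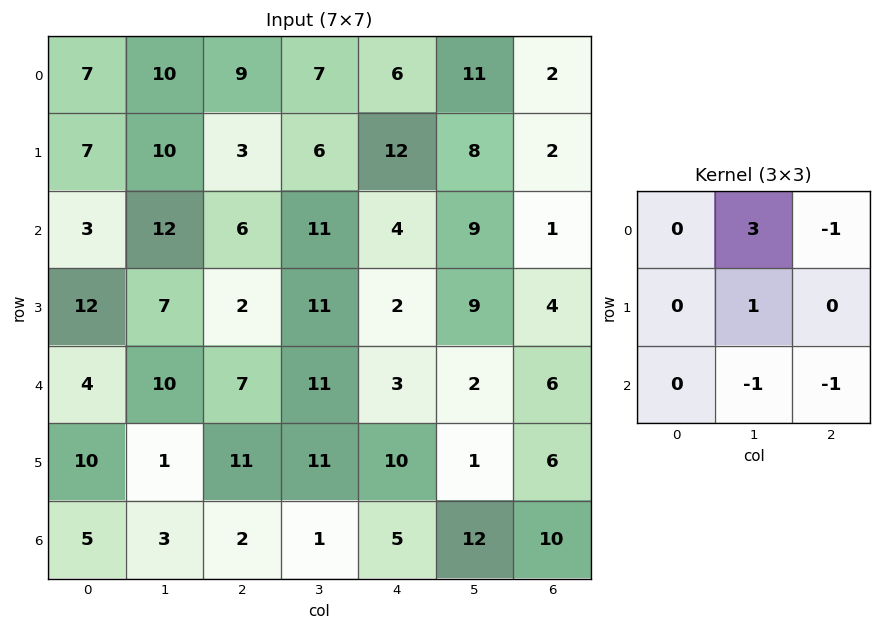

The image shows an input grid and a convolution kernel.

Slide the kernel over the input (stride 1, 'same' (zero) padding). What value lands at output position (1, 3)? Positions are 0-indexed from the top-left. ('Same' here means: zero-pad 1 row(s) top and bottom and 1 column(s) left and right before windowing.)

6

The receptive field on the zero-padded input at this output position is [9 7 6 / 3 6 12 / 6 11 4]. Elementwise product with the kernel and sum: 7·3 + 6·-1 + 6·1 + 11·-1 + 4·-1.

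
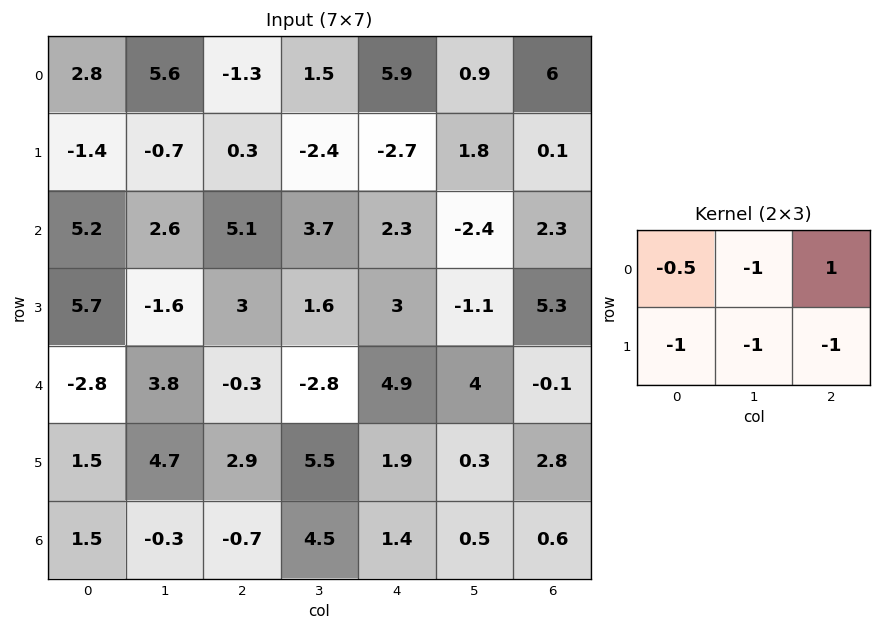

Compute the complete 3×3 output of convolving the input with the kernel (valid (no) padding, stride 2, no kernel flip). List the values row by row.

-6.5 9.85 2.95
-7.2 -11.55 -3.65
-11.8 -2.45 -11.55

Output[0,0]: The receptive field on the input at this output position is [2.8 5.6 -1.3 / -1.4 -0.7 0.3]. Elementwise product with the kernel and sum: 2.8·-0.5 + 5.6·-1 + -1.3·1 + -1.4·-1 + -0.7·-1 + 0.3·-1.
Output[0,1]: The receptive field on the input at this output position is [-1.3 1.5 5.9 / 0.3 -2.4 -2.7]. Elementwise product with the kernel and sum: -1.3·-0.5 + 1.5·-1 + 5.9·1 + 0.3·-1 + -2.4·-1 + -2.7·-1.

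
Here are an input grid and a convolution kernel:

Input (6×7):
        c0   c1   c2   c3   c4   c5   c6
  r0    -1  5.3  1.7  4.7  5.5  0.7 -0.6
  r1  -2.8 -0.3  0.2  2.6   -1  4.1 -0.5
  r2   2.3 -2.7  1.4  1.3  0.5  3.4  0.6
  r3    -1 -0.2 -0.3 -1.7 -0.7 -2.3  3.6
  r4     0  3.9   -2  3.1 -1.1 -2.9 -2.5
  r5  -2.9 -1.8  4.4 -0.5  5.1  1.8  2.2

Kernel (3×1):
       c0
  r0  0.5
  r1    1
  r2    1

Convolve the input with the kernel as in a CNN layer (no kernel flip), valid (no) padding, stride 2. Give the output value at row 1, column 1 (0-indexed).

The receptive field on the input at this output position is [1.4 / -0.3 / -2]. Elementwise product with the kernel and sum: 1.4·0.5 + -0.3·1 + -2·1.

-1.6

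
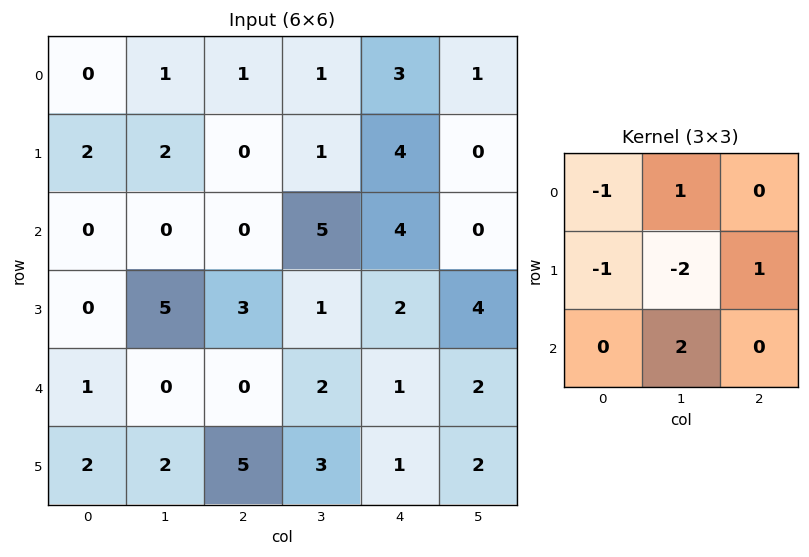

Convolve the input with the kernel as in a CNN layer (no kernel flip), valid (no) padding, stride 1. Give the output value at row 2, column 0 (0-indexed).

The receptive field on the input at this output position is [0 0 0 / 0 5 3 / 1 0 0]. Elementwise product with the kernel and sum: 0·-1 + 0·1 + 0·-1 + 5·-2 + 3·1 + 0·2.

-7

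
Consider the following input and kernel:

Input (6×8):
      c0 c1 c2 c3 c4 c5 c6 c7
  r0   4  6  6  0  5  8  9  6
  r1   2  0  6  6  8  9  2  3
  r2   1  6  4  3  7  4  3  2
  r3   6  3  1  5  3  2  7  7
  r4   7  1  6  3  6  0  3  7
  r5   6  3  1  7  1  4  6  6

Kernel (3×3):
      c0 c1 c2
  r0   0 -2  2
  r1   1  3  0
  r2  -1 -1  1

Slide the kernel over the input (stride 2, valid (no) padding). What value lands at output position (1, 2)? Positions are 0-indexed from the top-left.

4

The receptive field on the input at this output position is [7 4 3 / 3 2 7 / 6 0 3]. Elementwise product with the kernel and sum: 4·-2 + 3·2 + 3·1 + 2·3 + 6·-1 + 0·-1 + 3·1.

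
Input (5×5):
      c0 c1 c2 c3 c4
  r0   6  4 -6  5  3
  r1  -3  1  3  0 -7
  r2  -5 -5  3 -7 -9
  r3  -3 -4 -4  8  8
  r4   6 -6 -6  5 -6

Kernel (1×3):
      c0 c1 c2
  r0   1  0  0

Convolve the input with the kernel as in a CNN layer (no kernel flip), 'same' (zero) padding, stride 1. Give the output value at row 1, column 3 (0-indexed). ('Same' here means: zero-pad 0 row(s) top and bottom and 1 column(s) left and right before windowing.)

The receptive field on the zero-padded input at this output position is [3 0 -7]. Elementwise product with the kernel and sum: 3·1.

3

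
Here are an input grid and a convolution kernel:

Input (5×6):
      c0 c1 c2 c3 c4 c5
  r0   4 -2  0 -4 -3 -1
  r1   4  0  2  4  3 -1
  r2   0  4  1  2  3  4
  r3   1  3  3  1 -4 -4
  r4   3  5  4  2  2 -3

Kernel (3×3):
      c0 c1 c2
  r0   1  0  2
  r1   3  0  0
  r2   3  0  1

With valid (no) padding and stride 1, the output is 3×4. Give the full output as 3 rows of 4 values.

17 4 6 16
14 30 16 7
18 34 30 16

Output[0,0]: The receptive field on the input at this output position is [4 -2 0 / 4 0 2 / 0 4 1]. Elementwise product with the kernel and sum: 4·1 + 0·2 + 4·3 + 0·3 + 1·1.
Output[0,1]: The receptive field on the input at this output position is [-2 0 -4 / 0 2 4 / 4 1 2]. Elementwise product with the kernel and sum: -2·1 + -4·2 + 0·3 + 4·3 + 2·1.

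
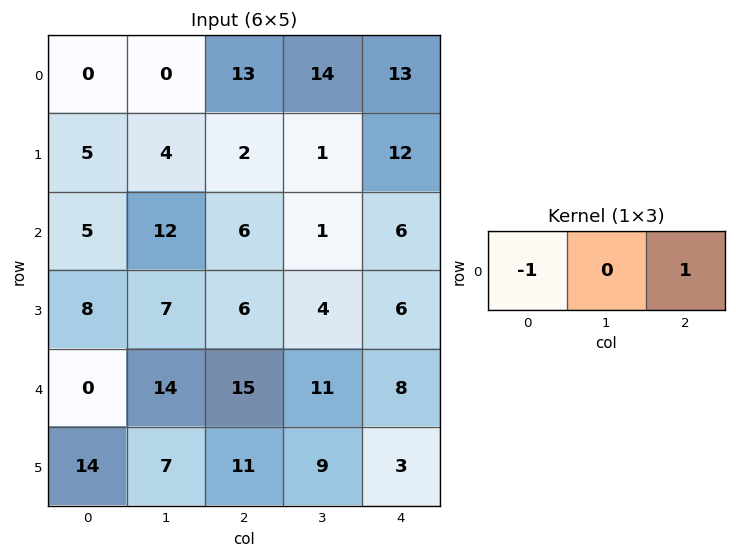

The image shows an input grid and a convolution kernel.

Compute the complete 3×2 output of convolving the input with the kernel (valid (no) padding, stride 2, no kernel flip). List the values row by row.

Output[0,0]: The receptive field on the input at this output position is [0 0 13]. Elementwise product with the kernel and sum: 0·-1 + 13·1.

13 0
1 0
15 -7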